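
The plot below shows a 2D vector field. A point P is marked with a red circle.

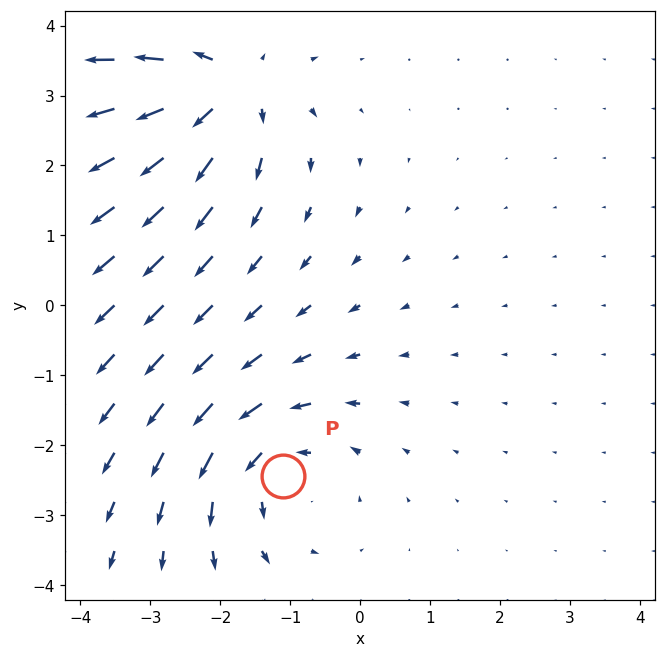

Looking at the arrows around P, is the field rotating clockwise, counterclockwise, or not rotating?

counterclockwise

Near P at (-1.1, -2.4) the arrows circulate counterclockwise. The curl (z-component) there is about +3; positive curl means counterclockwise rotation.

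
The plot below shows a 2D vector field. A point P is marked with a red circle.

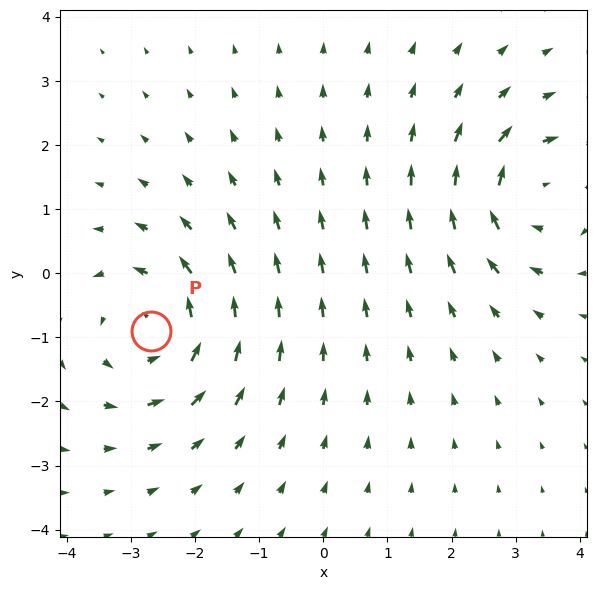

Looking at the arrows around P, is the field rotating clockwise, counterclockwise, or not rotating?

Near P at (-2.7, -0.9) the arrows circulate counterclockwise. The curl (z-component) there is about +4; positive curl means counterclockwise rotation.

counterclockwise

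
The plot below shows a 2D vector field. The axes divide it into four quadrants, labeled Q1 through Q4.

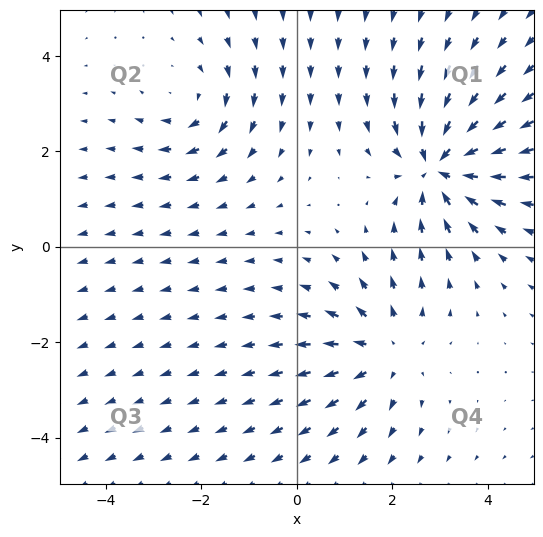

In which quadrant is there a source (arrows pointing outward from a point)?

Q4

The source sits at approximately (1.9, -2.2), which lies in quadrant Q4. The divergence there is about +3, positive as expected for a source.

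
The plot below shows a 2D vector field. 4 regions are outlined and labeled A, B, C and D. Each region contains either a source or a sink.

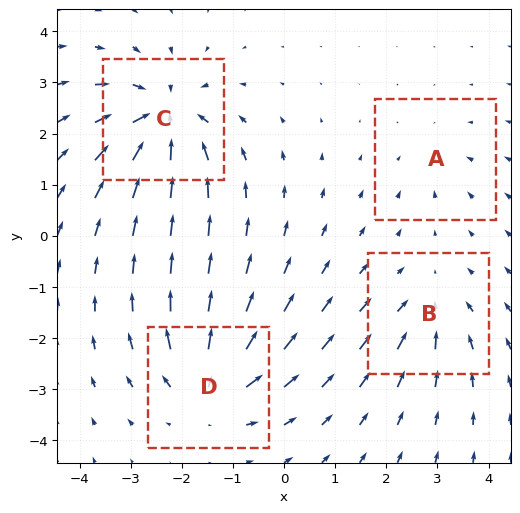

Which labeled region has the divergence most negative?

Divergence at each region's feature centre — A: about -2, B: about -4, C: about -8, D: about +6. Region C is most negative.

C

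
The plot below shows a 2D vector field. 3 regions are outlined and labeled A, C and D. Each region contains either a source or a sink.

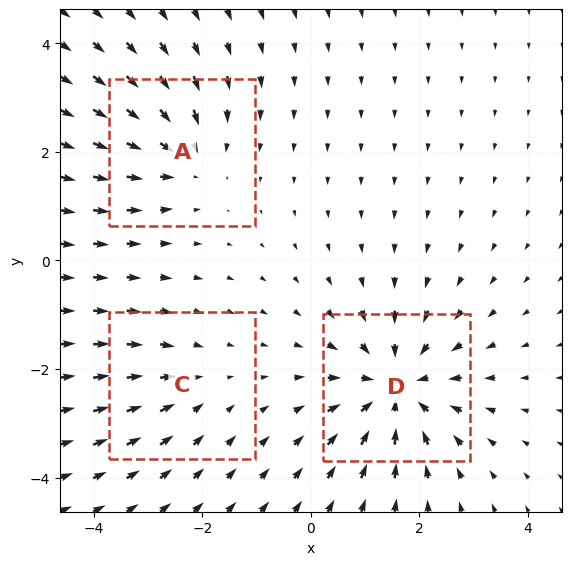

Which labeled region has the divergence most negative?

D

Divergence at each region's feature centre — A: about -3, C: about -2, D: about -5. Region D is most negative.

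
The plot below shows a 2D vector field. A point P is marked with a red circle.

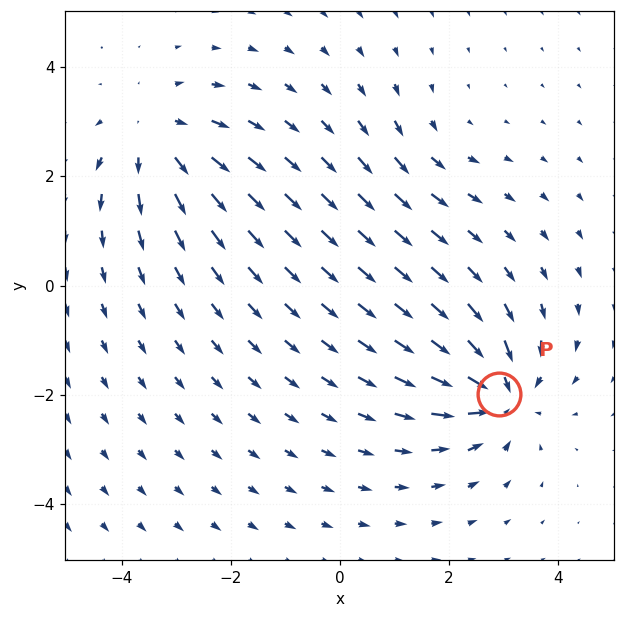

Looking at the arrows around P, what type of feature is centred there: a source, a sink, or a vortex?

At P (2.9, -2.0) the arrows converge inward. Divergence about -6, curl ≈0 — negative divergence with near-zero curl is a sink.

sink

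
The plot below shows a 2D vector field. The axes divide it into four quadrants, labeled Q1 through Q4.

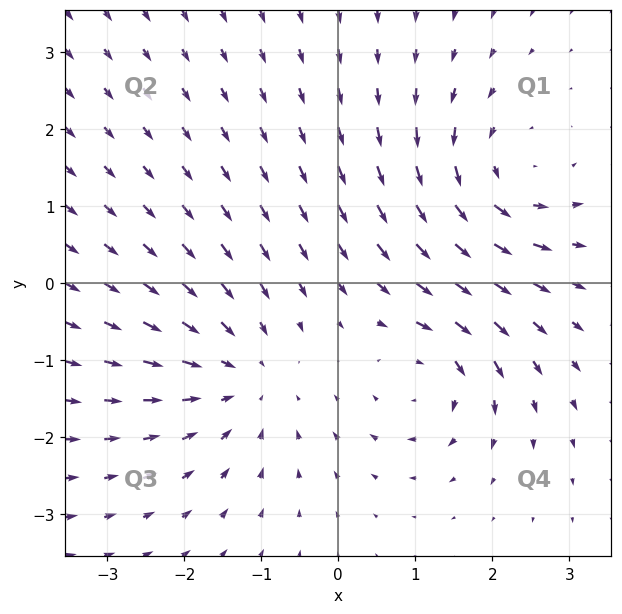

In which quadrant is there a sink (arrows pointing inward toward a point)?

Q3

The sink sits at approximately (-1.3, -1.2), which lies in quadrant Q3. The divergence there is about -4, negative as expected for a sink.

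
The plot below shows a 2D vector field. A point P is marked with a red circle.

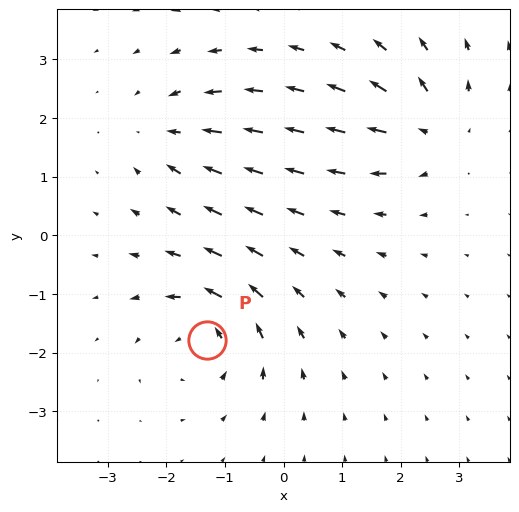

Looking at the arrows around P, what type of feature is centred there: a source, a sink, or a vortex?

vortex

At P (-1.3, -1.8) the arrows circulate counterclockwise. Divergence ≈0, curl about +6 — near-zero divergence with nonzero curl is a vortex.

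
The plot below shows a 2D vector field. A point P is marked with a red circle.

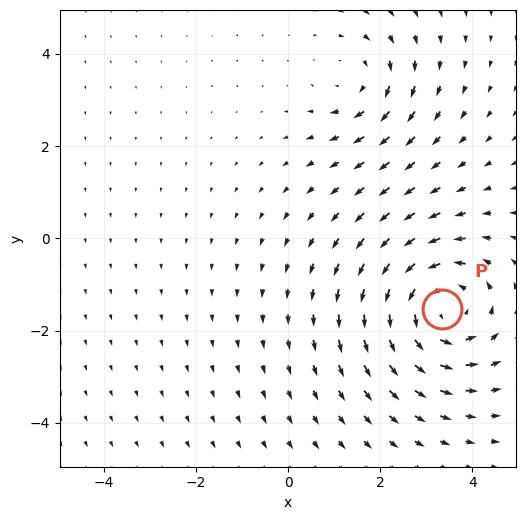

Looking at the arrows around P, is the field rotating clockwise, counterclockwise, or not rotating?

counterclockwise

Near P at (3.3, -1.5) the arrows circulate counterclockwise. The curl (z-component) there is about +4; positive curl means counterclockwise rotation.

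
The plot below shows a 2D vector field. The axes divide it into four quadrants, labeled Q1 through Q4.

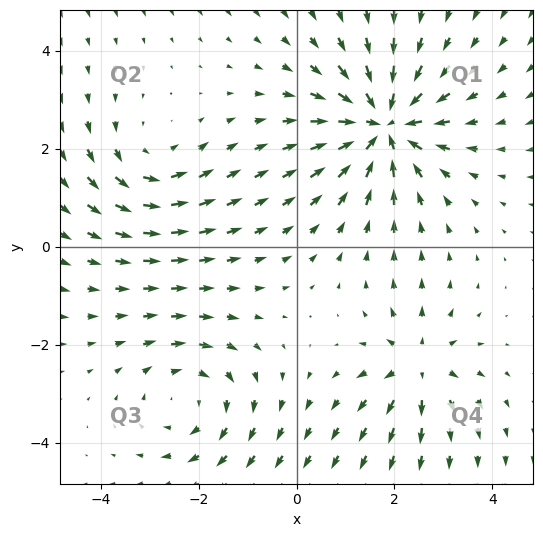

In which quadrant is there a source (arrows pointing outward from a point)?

Q4

The source sits at approximately (2.5, -2.4), which lies in quadrant Q4. The divergence there is about +3, positive as expected for a source.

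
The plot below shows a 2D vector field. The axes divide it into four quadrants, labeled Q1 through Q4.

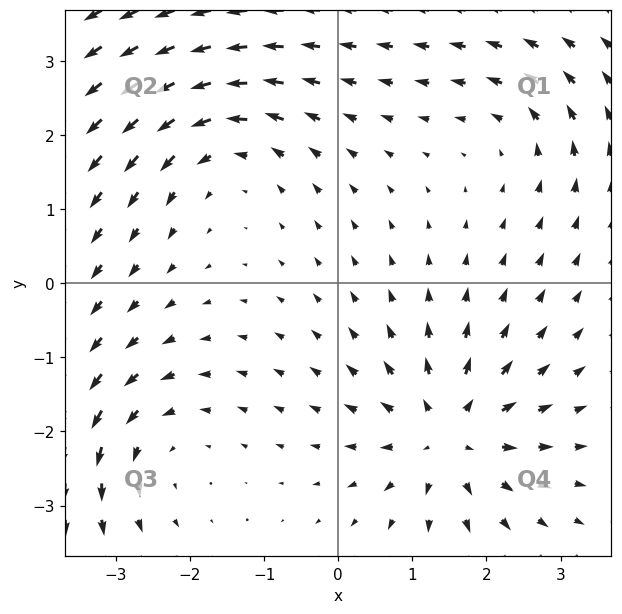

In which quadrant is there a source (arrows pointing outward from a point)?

Q4

The source sits at approximately (1.5, -2.0), which lies in quadrant Q4. The divergence there is about +6, positive as expected for a source.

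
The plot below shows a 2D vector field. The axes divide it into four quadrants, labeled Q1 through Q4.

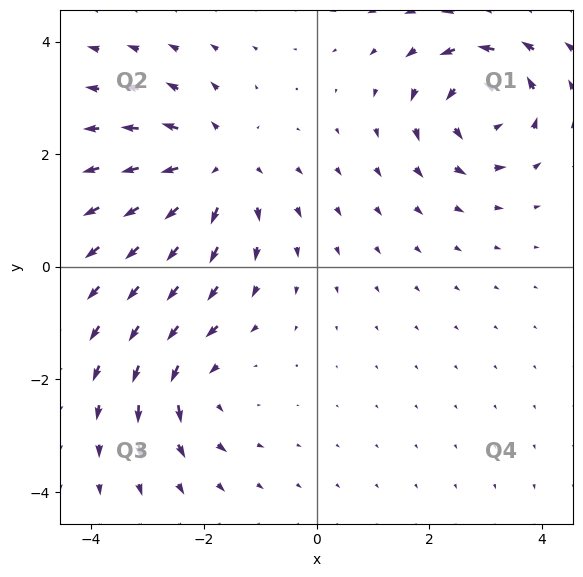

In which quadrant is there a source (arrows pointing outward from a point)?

The source sits at approximately (-1.8, 1.8), which lies in quadrant Q2. The divergence there is about +4, positive as expected for a source.

Q2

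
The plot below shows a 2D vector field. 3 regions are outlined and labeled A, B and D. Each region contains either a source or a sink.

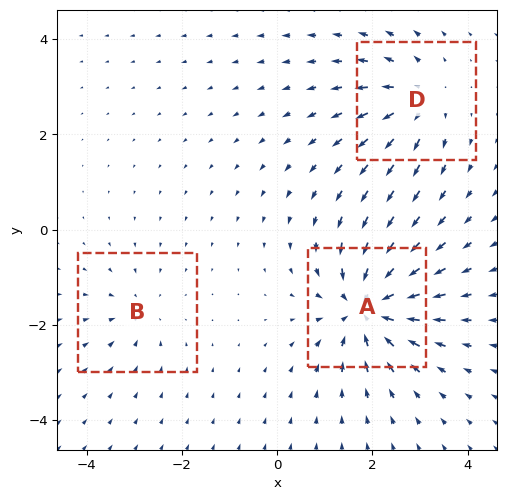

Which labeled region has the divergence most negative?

Divergence at each region's feature centre — A: about -6, B: about -2, D: about +4. Region A is most negative.

A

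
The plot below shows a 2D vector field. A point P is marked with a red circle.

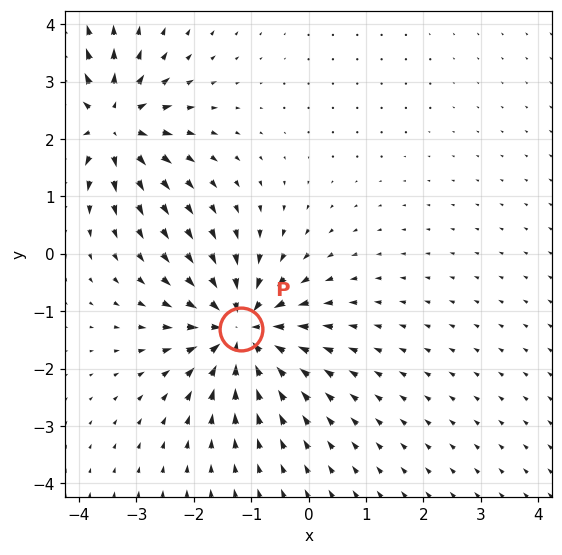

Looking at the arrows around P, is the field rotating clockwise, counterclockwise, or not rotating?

not rotating

Near P at (-1.2, -1.3) the arrows show no circulation. The curl there is ≈0.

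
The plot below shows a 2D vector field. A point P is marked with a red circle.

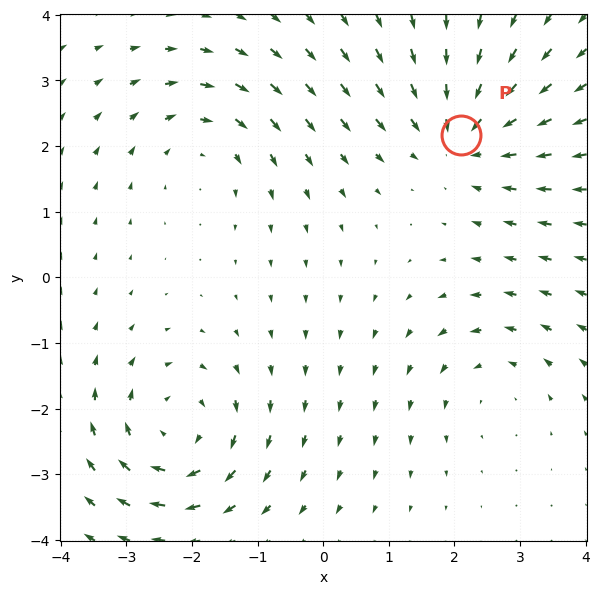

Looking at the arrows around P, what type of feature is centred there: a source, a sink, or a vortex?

sink

At P (2.1, 2.2) the arrows converge inward. Divergence about -4, curl ≈0 — negative divergence with near-zero curl is a sink.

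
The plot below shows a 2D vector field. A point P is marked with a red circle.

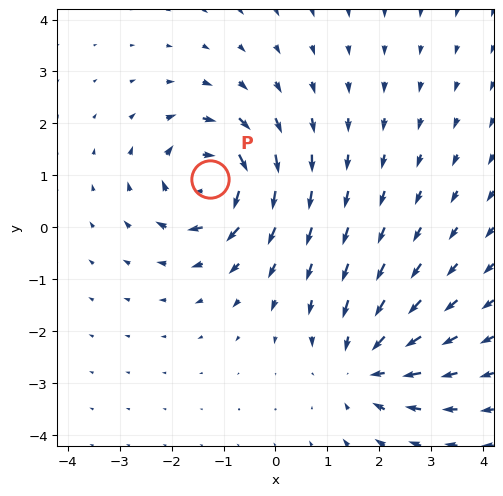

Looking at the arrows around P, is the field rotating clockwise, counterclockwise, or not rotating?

Near P at (-1.3, 0.9) the arrows circulate clockwise. The curl (z-component) there is about -6; negative curl means clockwise rotation.

clockwise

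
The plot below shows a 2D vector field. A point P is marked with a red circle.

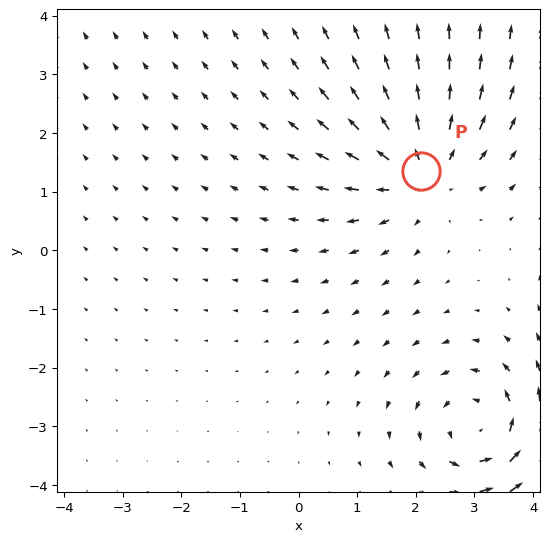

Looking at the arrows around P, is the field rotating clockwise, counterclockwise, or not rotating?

not rotating

Near P at (2.1, 1.4) the arrows show no circulation. The curl there is ≈0.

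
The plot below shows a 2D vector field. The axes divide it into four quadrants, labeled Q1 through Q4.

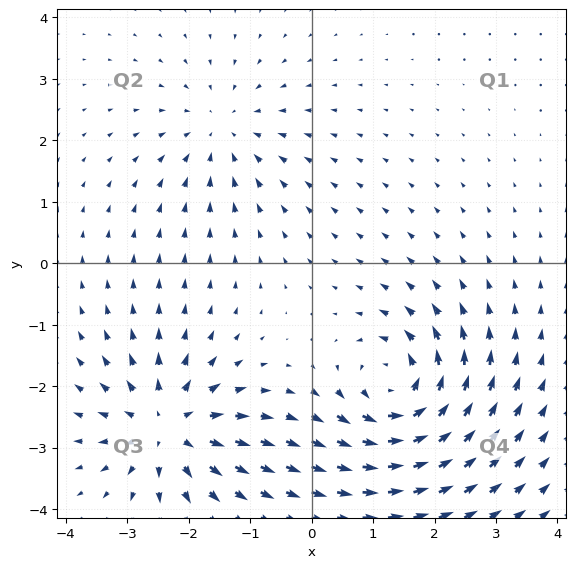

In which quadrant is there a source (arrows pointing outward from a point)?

The source sits at approximately (-2.3, -2.7), which lies in quadrant Q3. The divergence there is about +5, positive as expected for a source.

Q3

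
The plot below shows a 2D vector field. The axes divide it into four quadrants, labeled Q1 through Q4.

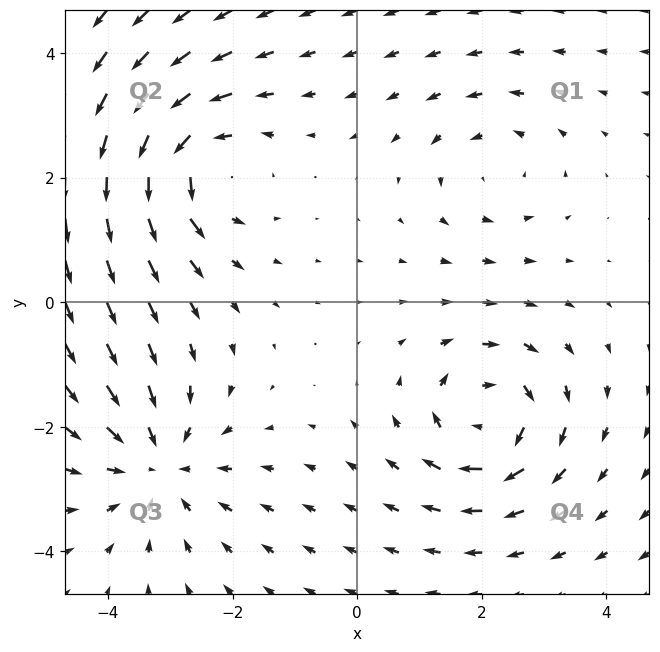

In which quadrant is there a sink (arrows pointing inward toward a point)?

The sink sits at approximately (-3.2, -2.6), which lies in quadrant Q3. The divergence there is about -4, negative as expected for a sink.

Q3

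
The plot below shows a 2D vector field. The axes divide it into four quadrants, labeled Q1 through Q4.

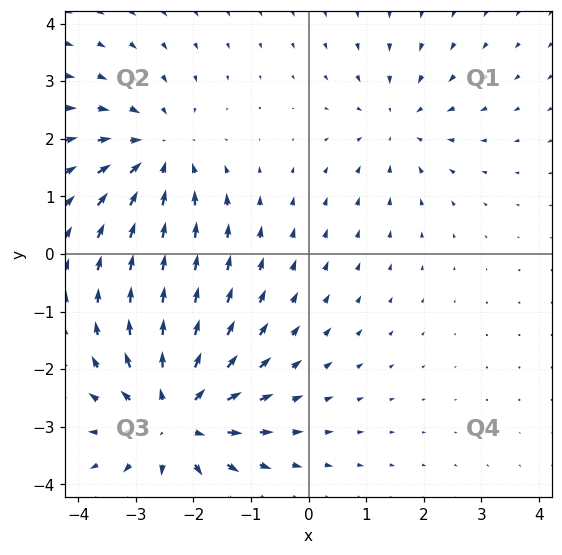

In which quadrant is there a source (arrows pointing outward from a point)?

Q3

The source sits at approximately (-2.3, -2.8), which lies in quadrant Q3. The divergence there is about +5, positive as expected for a source.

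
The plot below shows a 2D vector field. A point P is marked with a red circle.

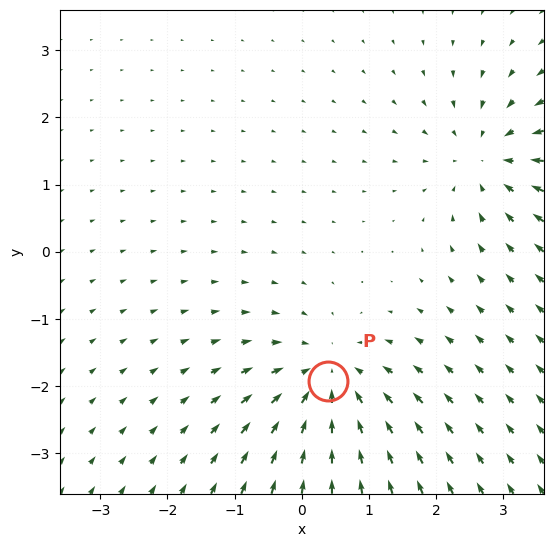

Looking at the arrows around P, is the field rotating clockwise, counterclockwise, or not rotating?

not rotating

Near P at (0.4, -1.9) the arrows show no circulation. The curl there is ≈0.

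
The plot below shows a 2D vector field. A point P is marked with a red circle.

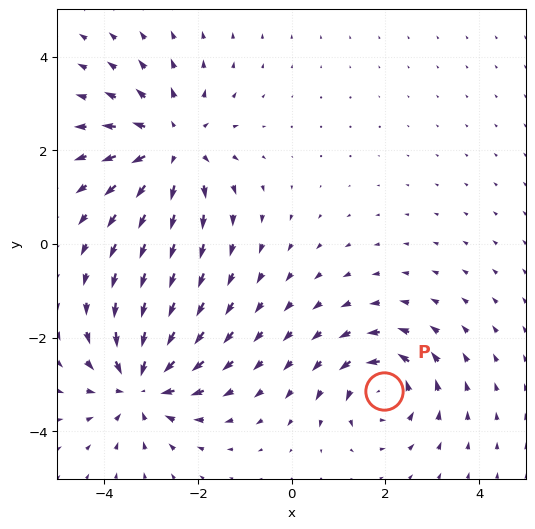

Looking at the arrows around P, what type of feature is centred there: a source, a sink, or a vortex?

vortex

At P (2.0, -3.1) the arrows circulate counterclockwise. Divergence ≈0, curl about +4 — near-zero divergence with nonzero curl is a vortex.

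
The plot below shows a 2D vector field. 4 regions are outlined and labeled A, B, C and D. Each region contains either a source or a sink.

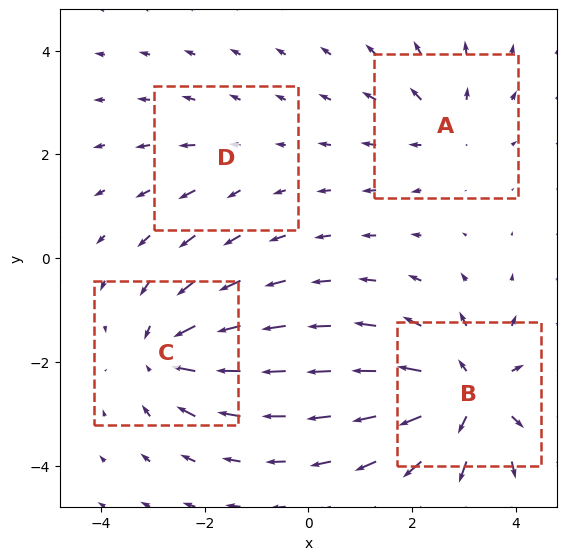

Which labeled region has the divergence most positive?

Divergence at each region's feature centre — A: about +3, B: about +7, C: about -5, D: about +2. Region B is most positive.

B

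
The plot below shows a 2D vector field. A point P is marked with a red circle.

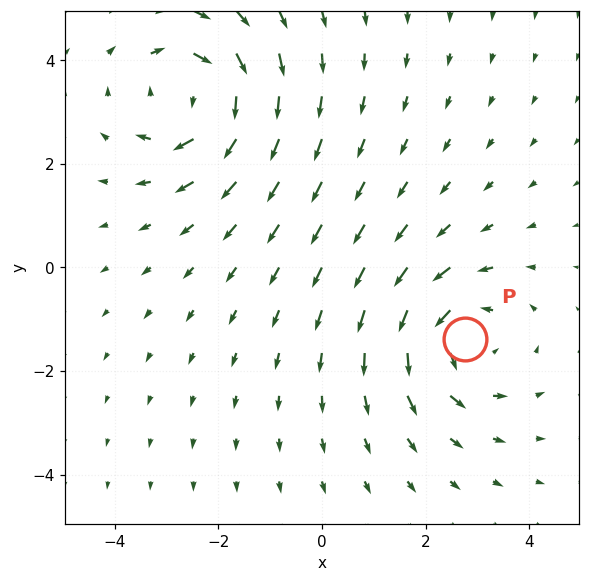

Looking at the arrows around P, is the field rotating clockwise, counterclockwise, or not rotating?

Near P at (2.8, -1.4) the arrows circulate counterclockwise. The curl (z-component) there is about +3; positive curl means counterclockwise rotation.

counterclockwise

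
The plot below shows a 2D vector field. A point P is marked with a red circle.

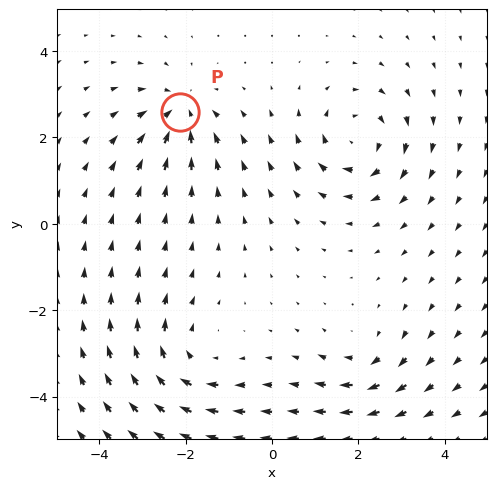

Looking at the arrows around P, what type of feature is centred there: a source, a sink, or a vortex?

sink

At P (-2.1, 2.6) the arrows converge inward. Divergence about -5, curl ≈0 — negative divergence with near-zero curl is a sink.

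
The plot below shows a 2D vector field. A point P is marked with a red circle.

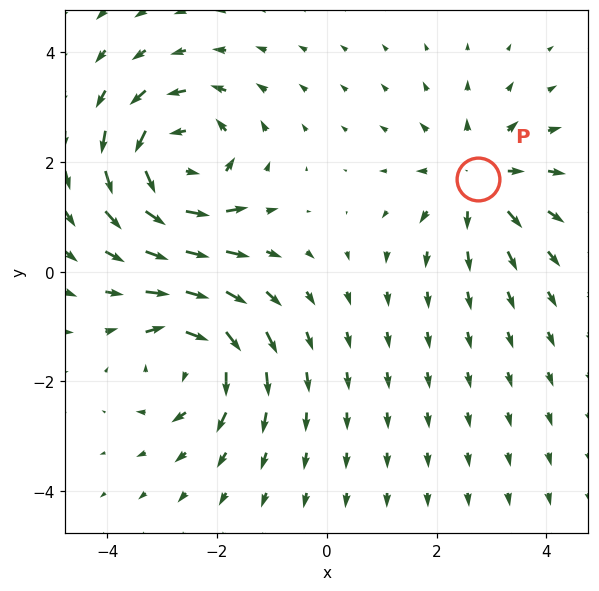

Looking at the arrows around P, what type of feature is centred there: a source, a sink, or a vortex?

At P (2.8, 1.7) the arrows spread outward. Divergence about +4, curl ≈0 — positive divergence with near-zero curl is a source.

source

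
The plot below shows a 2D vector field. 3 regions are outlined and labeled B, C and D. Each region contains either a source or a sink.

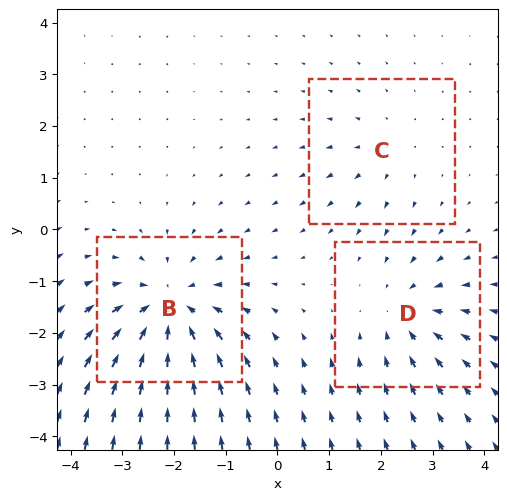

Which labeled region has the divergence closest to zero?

Divergence at each region's feature centre — B: about -5, C: about +2, D: about -3. Region C is closest to zero.

C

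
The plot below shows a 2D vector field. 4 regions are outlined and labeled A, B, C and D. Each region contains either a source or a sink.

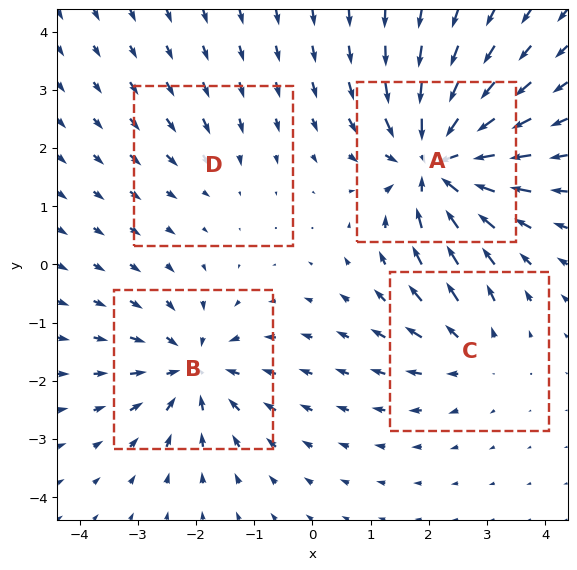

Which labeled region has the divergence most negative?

A

Divergence at each region's feature centre — A: about -8, B: about -5, C: about +4, D: about -2. Region A is most negative.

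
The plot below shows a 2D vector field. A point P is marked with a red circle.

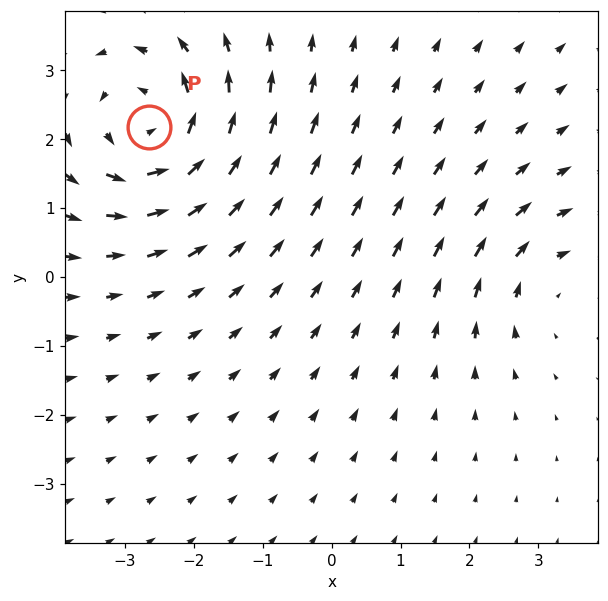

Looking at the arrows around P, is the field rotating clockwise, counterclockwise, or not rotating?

counterclockwise

Near P at (-2.7, 2.2) the arrows circulate counterclockwise. The curl (z-component) there is about +4; positive curl means counterclockwise rotation.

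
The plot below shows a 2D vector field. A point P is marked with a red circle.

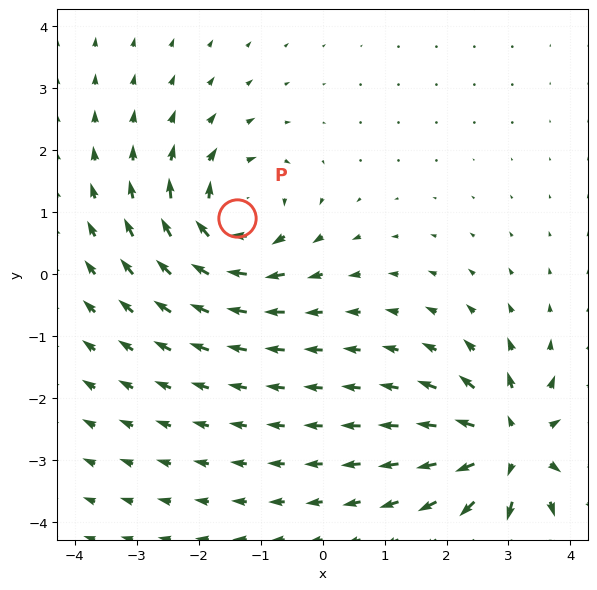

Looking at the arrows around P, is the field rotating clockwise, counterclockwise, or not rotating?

clockwise

Near P at (-1.4, 0.9) the arrows circulate clockwise. The curl (z-component) there is about -5; negative curl means clockwise rotation.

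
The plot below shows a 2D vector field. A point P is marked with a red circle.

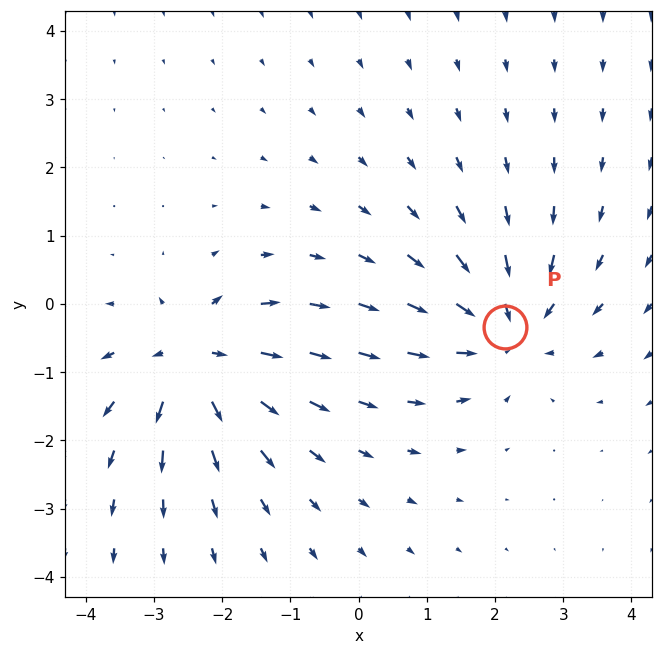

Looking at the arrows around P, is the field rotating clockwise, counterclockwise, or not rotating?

Near P at (2.2, -0.3) the arrows show no circulation. The curl there is ≈0.

not rotating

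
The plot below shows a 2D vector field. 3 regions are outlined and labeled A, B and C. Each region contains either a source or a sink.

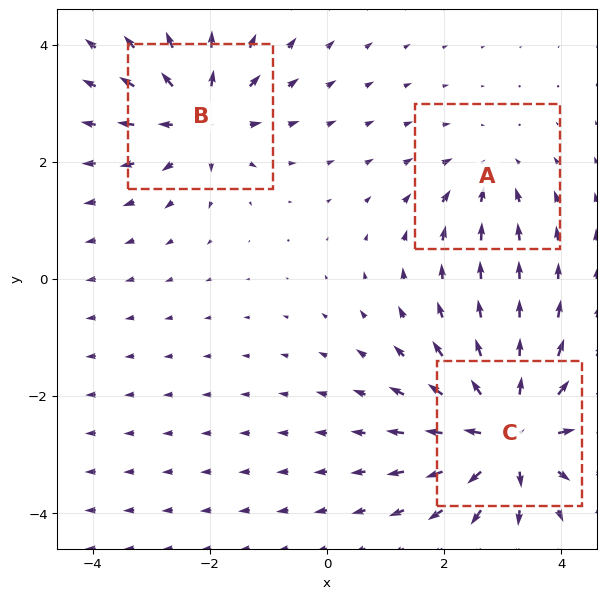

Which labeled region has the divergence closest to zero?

Divergence at each region's feature centre — A: about -3, B: about +4, C: about +6. Region A is closest to zero.

A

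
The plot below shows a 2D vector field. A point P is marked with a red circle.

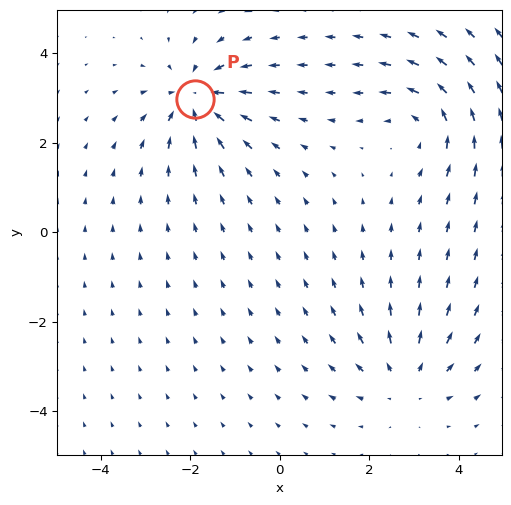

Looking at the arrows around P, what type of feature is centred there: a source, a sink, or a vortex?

sink

At P (-1.9, 3.0) the arrows converge inward. Divergence about -6, curl ≈0 — negative divergence with near-zero curl is a sink.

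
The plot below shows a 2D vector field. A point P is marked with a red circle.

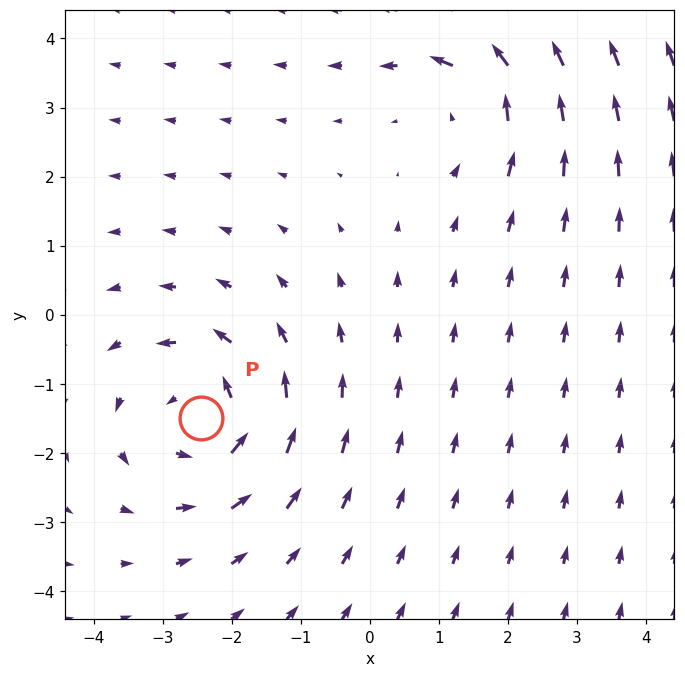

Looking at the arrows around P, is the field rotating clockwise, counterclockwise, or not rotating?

Near P at (-2.4, -1.5) the arrows circulate counterclockwise. The curl (z-component) there is about +5; positive curl means counterclockwise rotation.

counterclockwise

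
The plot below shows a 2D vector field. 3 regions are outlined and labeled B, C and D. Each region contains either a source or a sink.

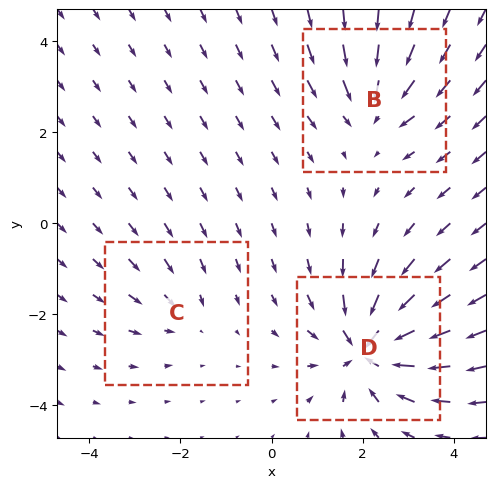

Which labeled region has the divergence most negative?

D

Divergence at each region's feature centre — B: about -3, C: about -2, D: about -6. Region D is most negative.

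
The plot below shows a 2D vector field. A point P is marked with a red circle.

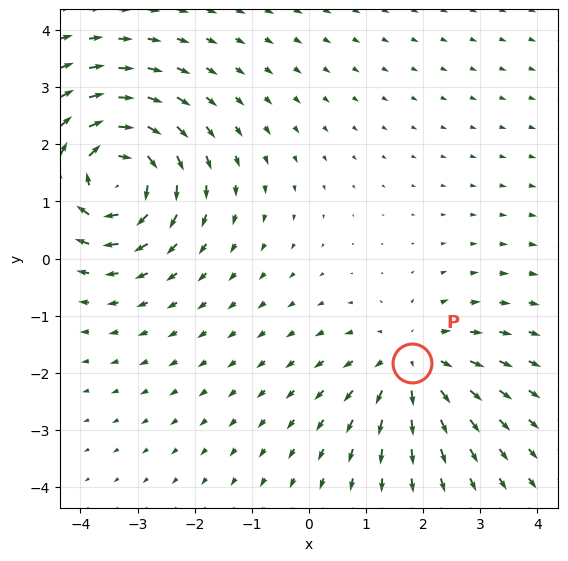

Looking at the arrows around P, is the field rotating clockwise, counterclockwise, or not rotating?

not rotating

Near P at (1.8, -1.8) the arrows show no circulation. The curl there is ≈0.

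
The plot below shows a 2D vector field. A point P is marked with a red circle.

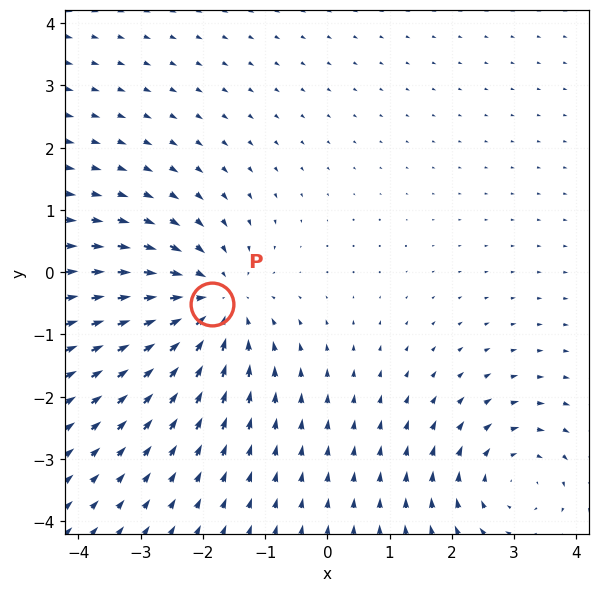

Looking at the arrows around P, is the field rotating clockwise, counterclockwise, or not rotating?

not rotating

Near P at (-1.9, -0.5) the arrows show no circulation. The curl there is ≈0.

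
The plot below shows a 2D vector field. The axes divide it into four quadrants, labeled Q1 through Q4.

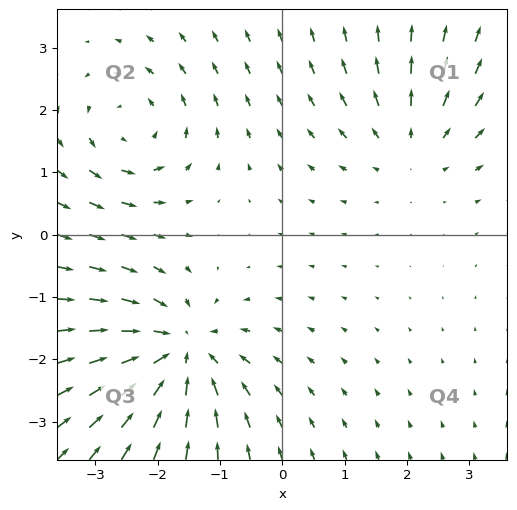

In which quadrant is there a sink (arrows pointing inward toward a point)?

The sink sits at approximately (-1.7, -1.9), which lies in quadrant Q3. The divergence there is about -5, negative as expected for a sink.

Q3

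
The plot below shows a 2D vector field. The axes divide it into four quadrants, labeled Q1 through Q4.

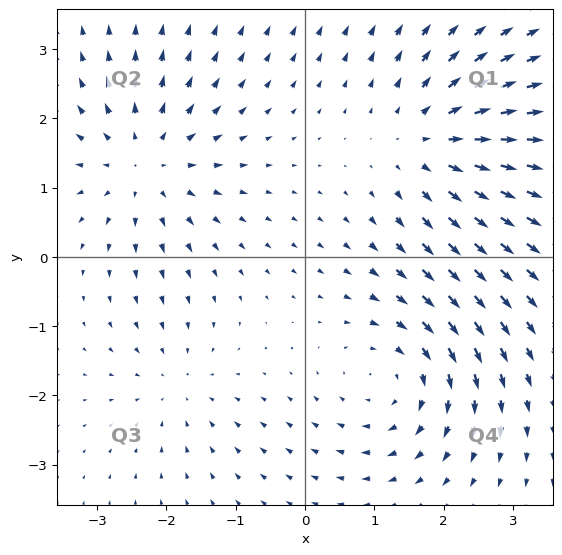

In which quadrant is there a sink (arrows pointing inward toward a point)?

Q3

The sink sits at approximately (-1.8, -1.8), which lies in quadrant Q3. The divergence there is about -3, negative as expected for a sink.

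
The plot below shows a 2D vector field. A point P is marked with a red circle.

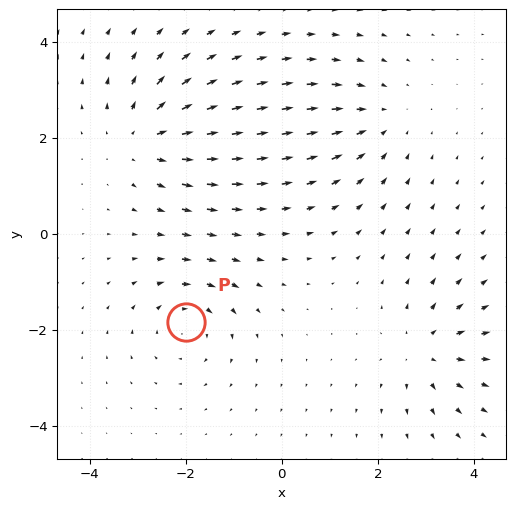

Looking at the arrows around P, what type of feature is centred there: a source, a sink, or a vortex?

At P (-2.0, -1.8) the arrows circulate clockwise. Divergence ≈0, curl about -4 — near-zero divergence with nonzero curl is a vortex.

vortex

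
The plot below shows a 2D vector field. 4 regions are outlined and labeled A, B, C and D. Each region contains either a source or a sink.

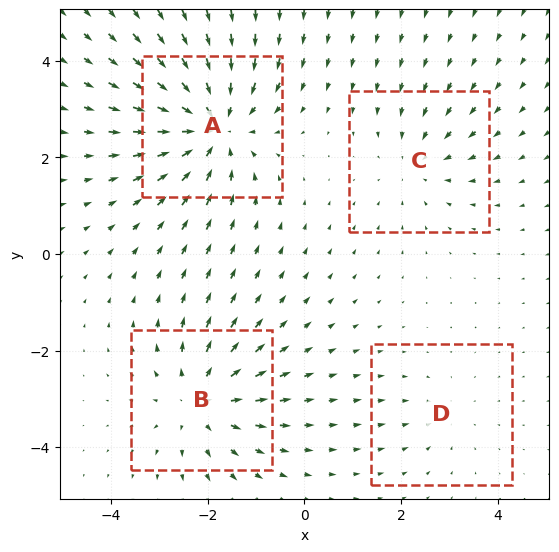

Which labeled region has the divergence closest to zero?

D

Divergence at each region's feature centre — A: about -6, B: about +4, C: about -3, D: about -2. Region D is closest to zero.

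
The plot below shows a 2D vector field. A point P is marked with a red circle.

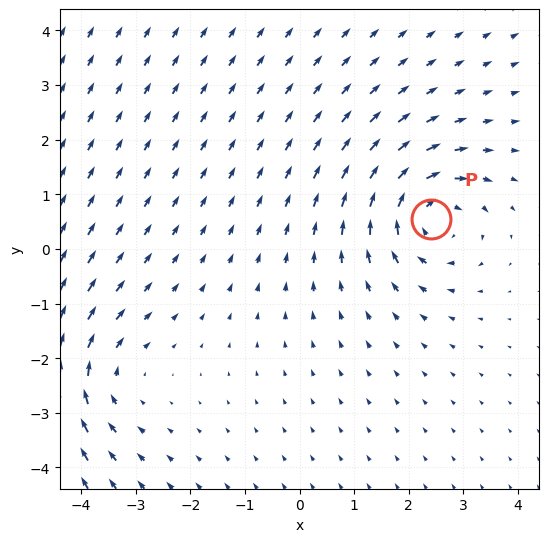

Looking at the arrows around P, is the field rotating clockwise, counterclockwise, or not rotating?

Near P at (2.4, 0.5) the arrows circulate clockwise. The curl (z-component) there is about -4; negative curl means clockwise rotation.

clockwise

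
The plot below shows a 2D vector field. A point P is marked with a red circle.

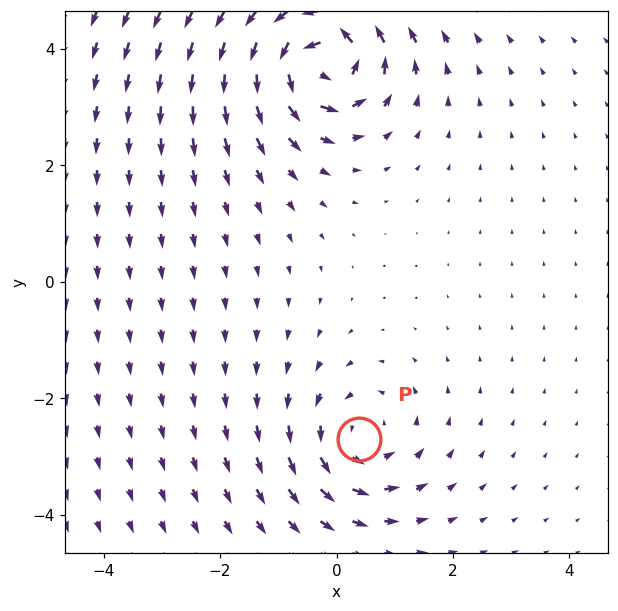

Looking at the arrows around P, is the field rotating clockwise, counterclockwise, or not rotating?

Near P at (0.4, -2.7) the arrows circulate counterclockwise. The curl (z-component) there is about +3; positive curl means counterclockwise rotation.

counterclockwise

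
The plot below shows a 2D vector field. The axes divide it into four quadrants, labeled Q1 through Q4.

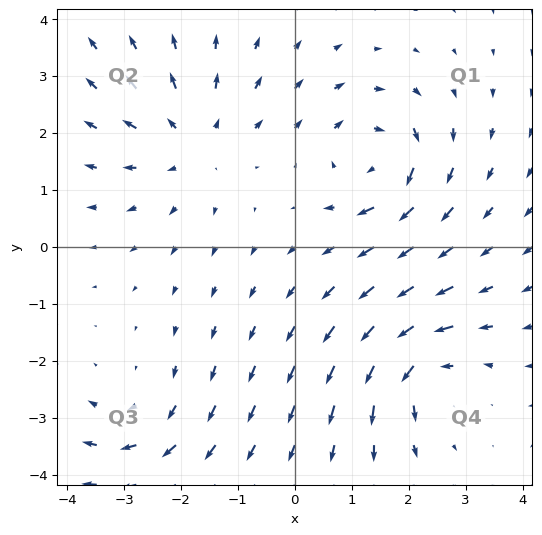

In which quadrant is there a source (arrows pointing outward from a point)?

The source sits at approximately (-1.8, 1.8), which lies in quadrant Q2. The divergence there is about +4, positive as expected for a source.

Q2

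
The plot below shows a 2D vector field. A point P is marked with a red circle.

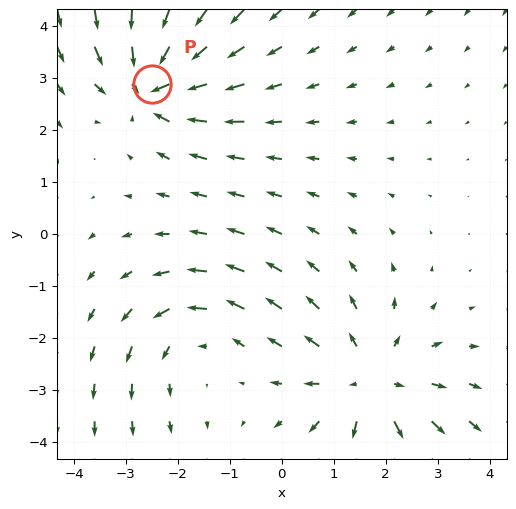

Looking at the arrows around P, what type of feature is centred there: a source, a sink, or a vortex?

sink

At P (-2.5, 2.9) the arrows converge inward. Divergence about -4, curl ≈0 — negative divergence with near-zero curl is a sink.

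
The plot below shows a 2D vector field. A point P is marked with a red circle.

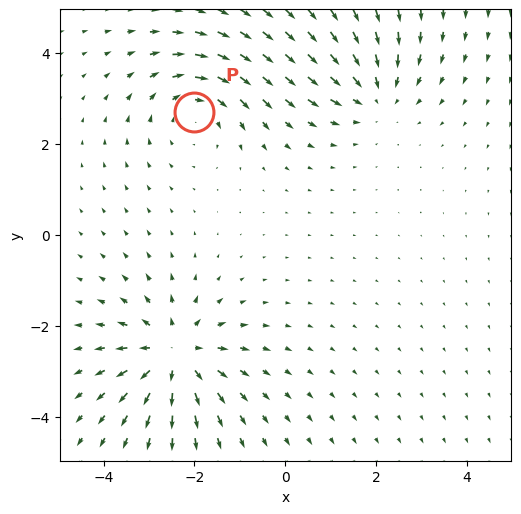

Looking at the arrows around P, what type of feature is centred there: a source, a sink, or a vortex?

vortex

At P (-2.0, 2.7) the arrows circulate clockwise. Divergence ≈0, curl about -3 — near-zero divergence with nonzero curl is a vortex.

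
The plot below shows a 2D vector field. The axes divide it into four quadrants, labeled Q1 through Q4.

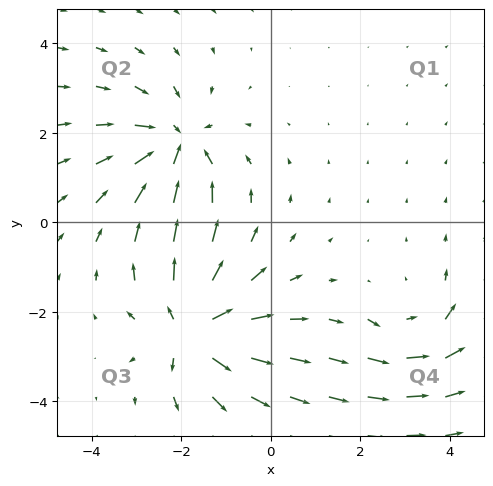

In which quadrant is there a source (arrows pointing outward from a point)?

The source sits at approximately (-1.8, -2.4), which lies in quadrant Q3. The divergence there is about +6, positive as expected for a source.

Q3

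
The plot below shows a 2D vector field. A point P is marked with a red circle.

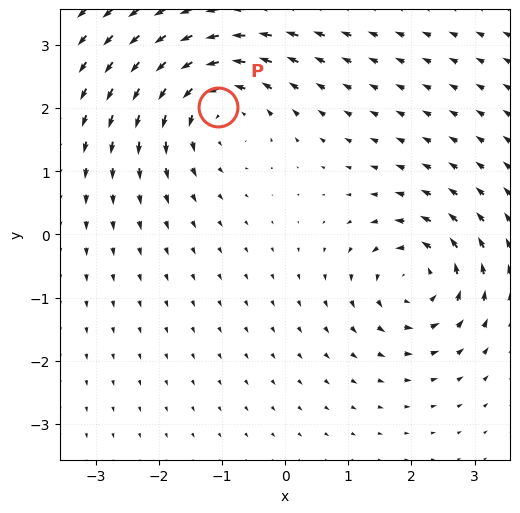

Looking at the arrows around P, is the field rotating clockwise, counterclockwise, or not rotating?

counterclockwise

Near P at (-1.1, 2.0) the arrows circulate counterclockwise. The curl (z-component) there is about +5; positive curl means counterclockwise rotation.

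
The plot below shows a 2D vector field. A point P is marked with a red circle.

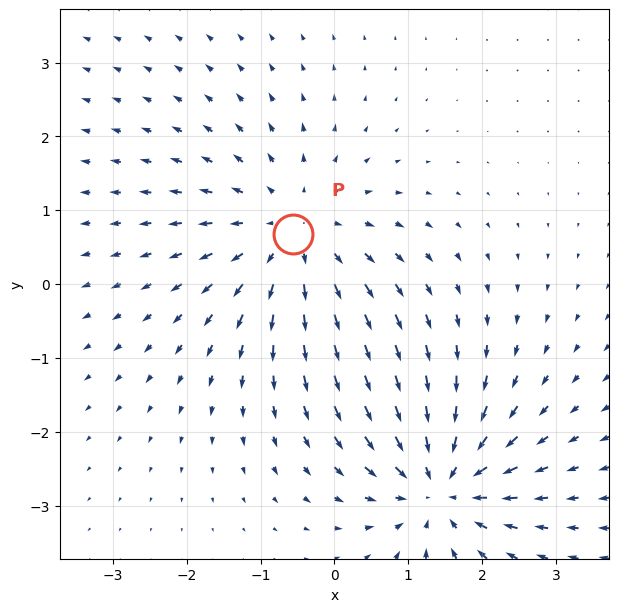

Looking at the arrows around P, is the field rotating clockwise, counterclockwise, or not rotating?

not rotating

Near P at (-0.6, 0.7) the arrows show no circulation. The curl there is ≈0.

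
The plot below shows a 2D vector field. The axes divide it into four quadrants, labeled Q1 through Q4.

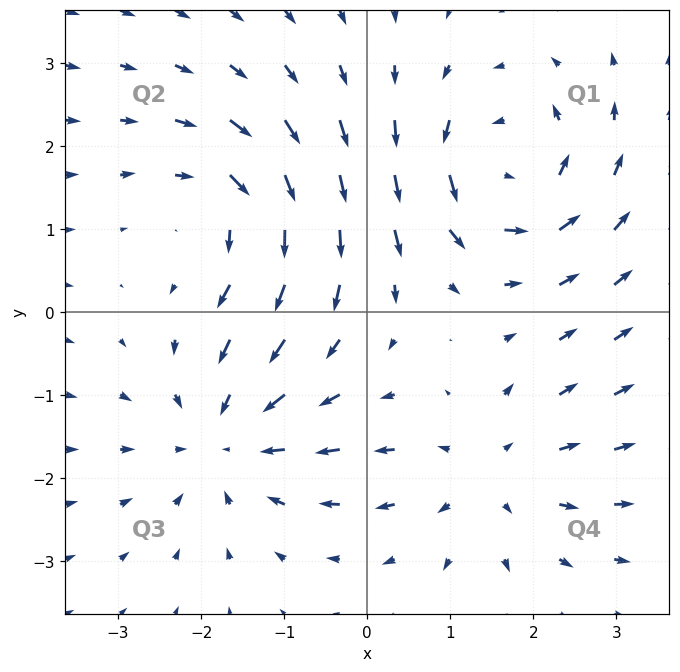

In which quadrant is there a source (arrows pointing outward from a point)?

Q4

The source sits at approximately (1.5, -2.0), which lies in quadrant Q4. The divergence there is about +3, positive as expected for a source.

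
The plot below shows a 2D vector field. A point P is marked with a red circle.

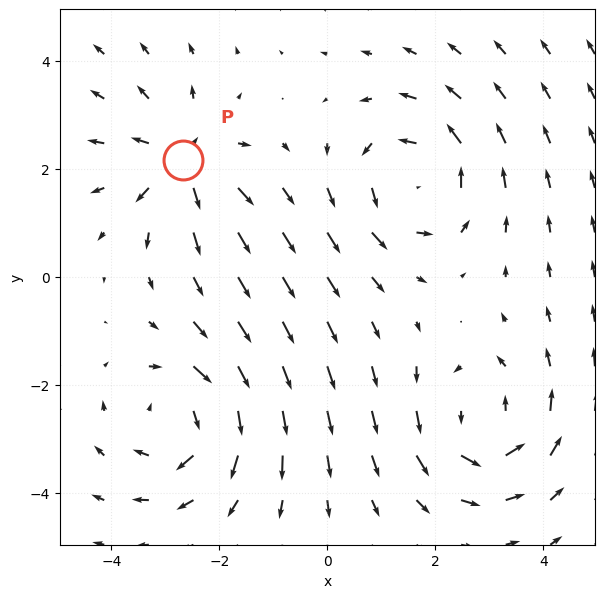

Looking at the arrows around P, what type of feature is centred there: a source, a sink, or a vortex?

source

At P (-2.7, 2.2) the arrows spread outward. Divergence about +5, curl ≈0 — positive divergence with near-zero curl is a source.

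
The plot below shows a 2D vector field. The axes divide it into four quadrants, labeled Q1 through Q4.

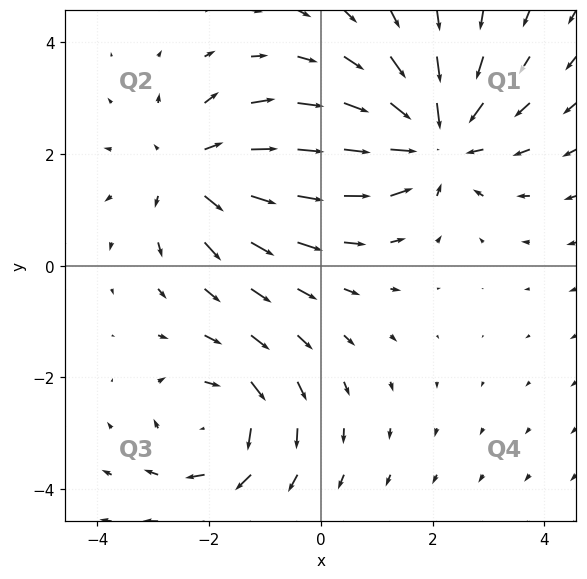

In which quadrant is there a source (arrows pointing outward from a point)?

Q2

The source sits at approximately (-2.3, 1.7), which lies in quadrant Q2. The divergence there is about +3, positive as expected for a source.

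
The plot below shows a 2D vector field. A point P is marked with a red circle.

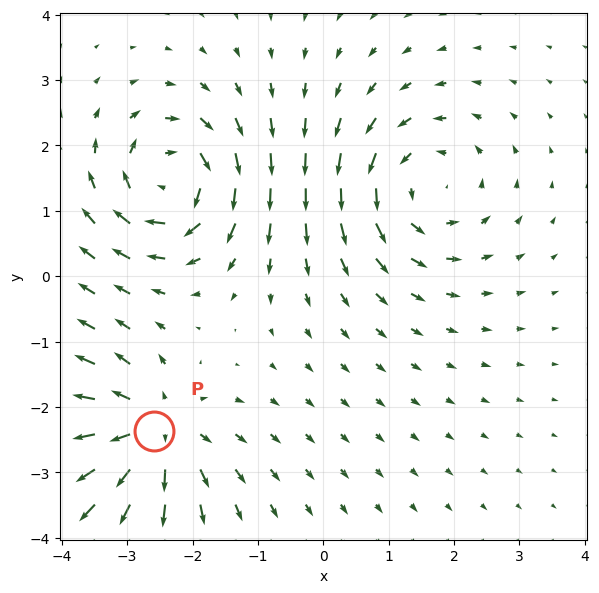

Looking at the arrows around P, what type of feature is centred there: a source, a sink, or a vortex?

At P (-2.6, -2.4) the arrows spread outward. Divergence about +5, curl ≈0 — positive divergence with near-zero curl is a source.

source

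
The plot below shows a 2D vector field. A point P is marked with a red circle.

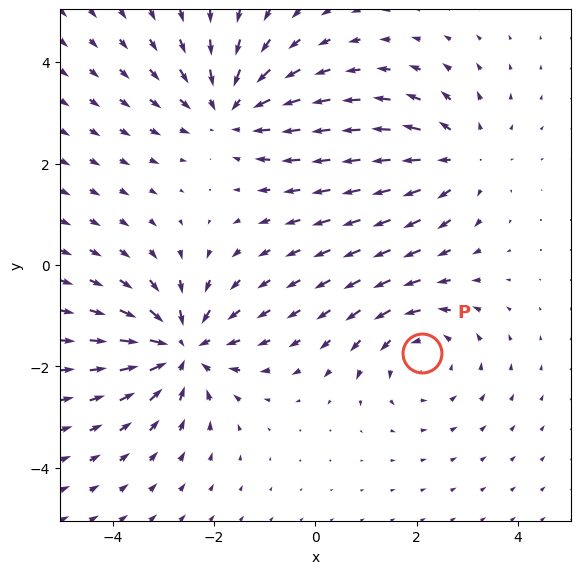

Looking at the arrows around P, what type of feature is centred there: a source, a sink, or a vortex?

At P (2.1, -1.7) the arrows circulate counterclockwise. Divergence ≈0, curl about +3 — near-zero divergence with nonzero curl is a vortex.

vortex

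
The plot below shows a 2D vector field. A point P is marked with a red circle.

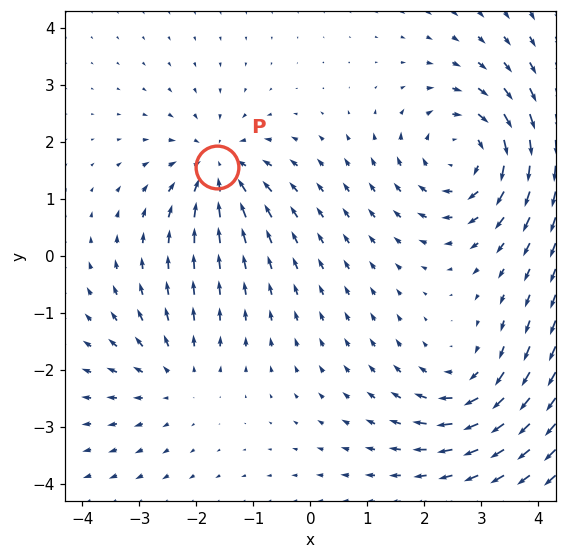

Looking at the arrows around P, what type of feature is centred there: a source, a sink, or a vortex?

sink

At P (-1.6, 1.6) the arrows converge inward. Divergence about -4, curl ≈0 — negative divergence with near-zero curl is a sink.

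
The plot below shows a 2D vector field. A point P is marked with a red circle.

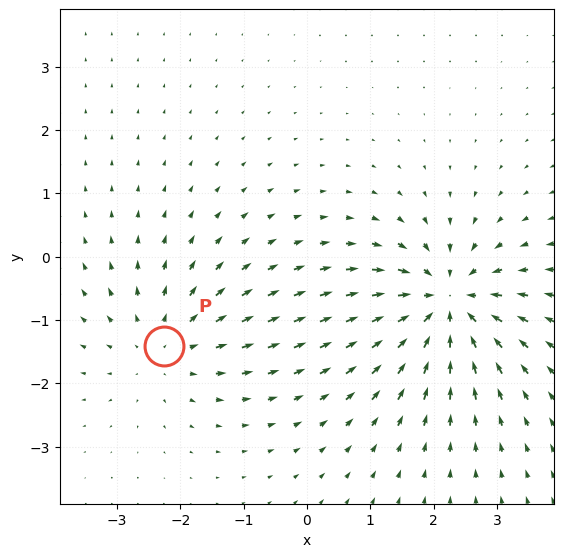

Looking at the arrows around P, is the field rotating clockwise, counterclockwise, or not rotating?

not rotating

Near P at (-2.3, -1.4) the arrows show no circulation. The curl there is ≈0.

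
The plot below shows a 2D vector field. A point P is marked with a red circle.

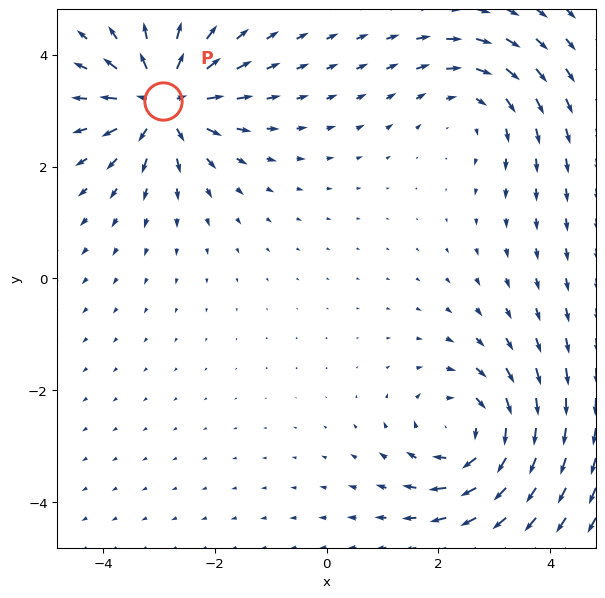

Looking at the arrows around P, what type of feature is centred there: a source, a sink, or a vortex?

source

At P (-2.9, 3.2) the arrows spread outward. Divergence about +6, curl ≈0 — positive divergence with near-zero curl is a source.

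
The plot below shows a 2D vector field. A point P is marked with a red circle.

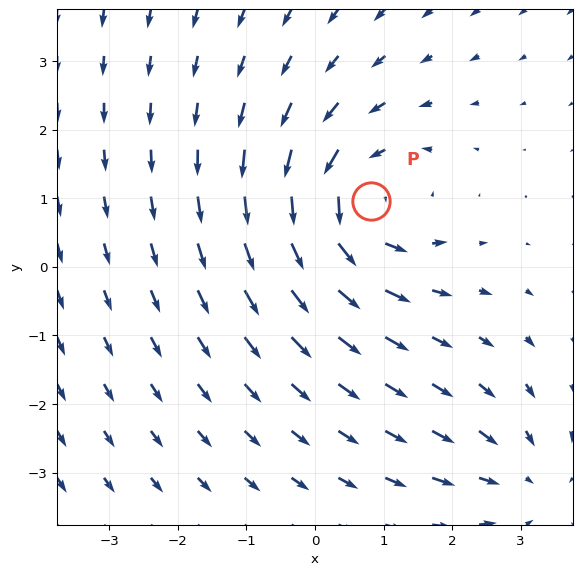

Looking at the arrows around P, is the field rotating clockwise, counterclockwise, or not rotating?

Near P at (0.8, 1.0) the arrows circulate counterclockwise. The curl (z-component) there is about +4; positive curl means counterclockwise rotation.

counterclockwise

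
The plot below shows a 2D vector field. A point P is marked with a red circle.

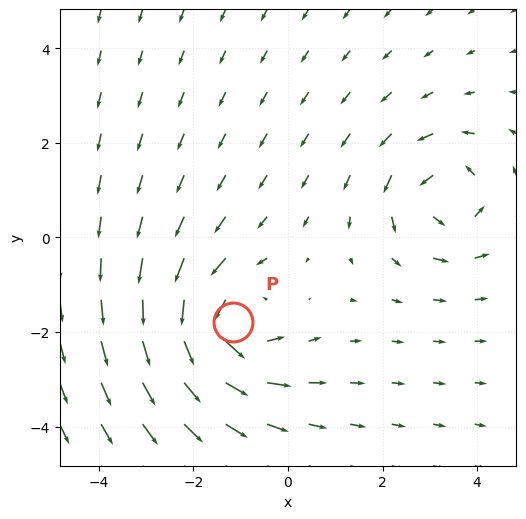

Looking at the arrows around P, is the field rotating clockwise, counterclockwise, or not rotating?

Near P at (-1.2, -1.8) the arrows circulate counterclockwise. The curl (z-component) there is about +5; positive curl means counterclockwise rotation.

counterclockwise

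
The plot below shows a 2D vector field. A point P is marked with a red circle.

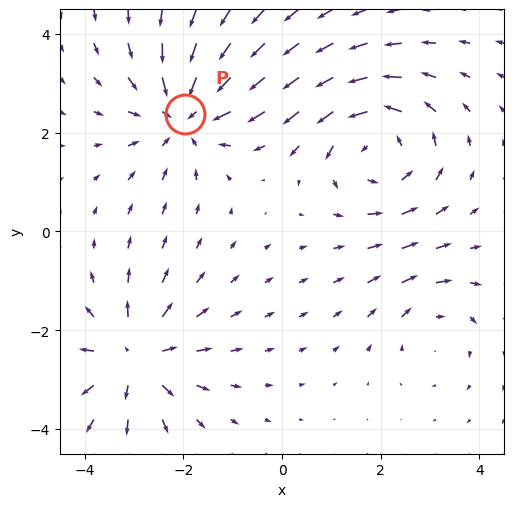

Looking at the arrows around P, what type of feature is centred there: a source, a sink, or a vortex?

At P (-2.0, 2.4) the arrows converge inward. Divergence about -4, curl ≈0 — negative divergence with near-zero curl is a sink.

sink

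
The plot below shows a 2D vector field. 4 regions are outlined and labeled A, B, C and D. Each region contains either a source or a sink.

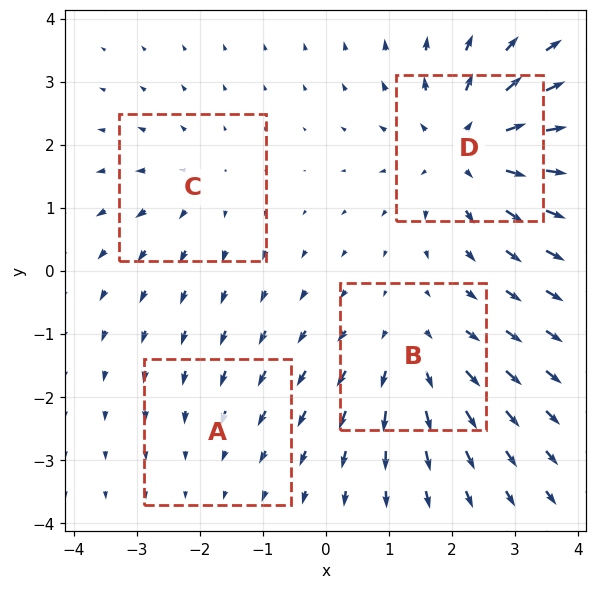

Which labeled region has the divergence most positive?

D

Divergence at each region's feature centre — A: about -2, B: about +4, C: about +3, D: about +6. Region D is most positive.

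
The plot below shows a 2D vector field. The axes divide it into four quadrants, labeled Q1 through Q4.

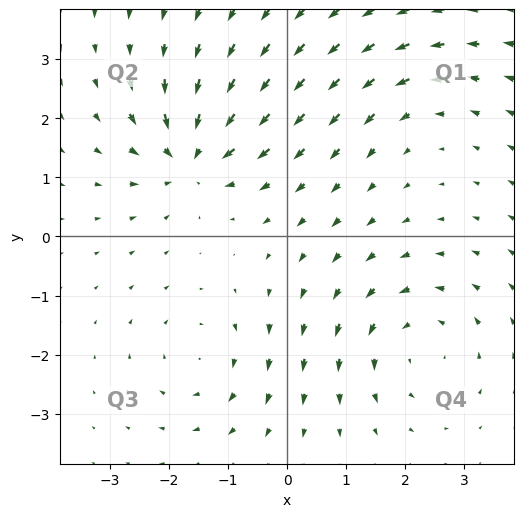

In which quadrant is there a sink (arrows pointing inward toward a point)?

Q2

The sink sits at approximately (-1.6, 1.4), which lies in quadrant Q2. The divergence there is about -5, negative as expected for a sink.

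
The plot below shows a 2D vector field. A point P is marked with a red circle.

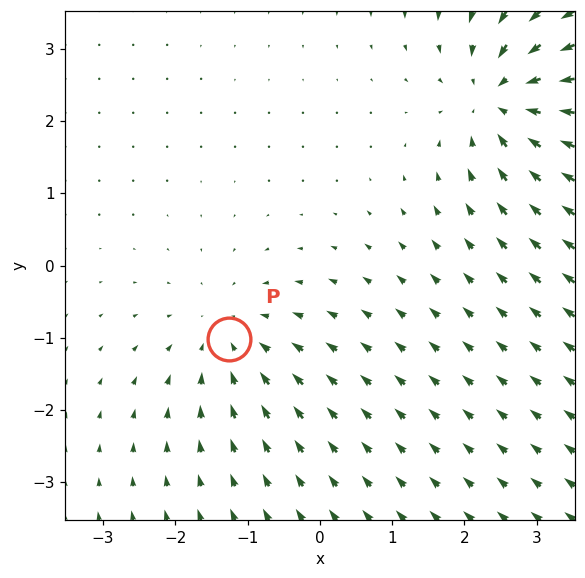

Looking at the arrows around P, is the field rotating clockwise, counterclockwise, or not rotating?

Near P at (-1.3, -1.0) the arrows show no circulation. The curl there is ≈0.

not rotating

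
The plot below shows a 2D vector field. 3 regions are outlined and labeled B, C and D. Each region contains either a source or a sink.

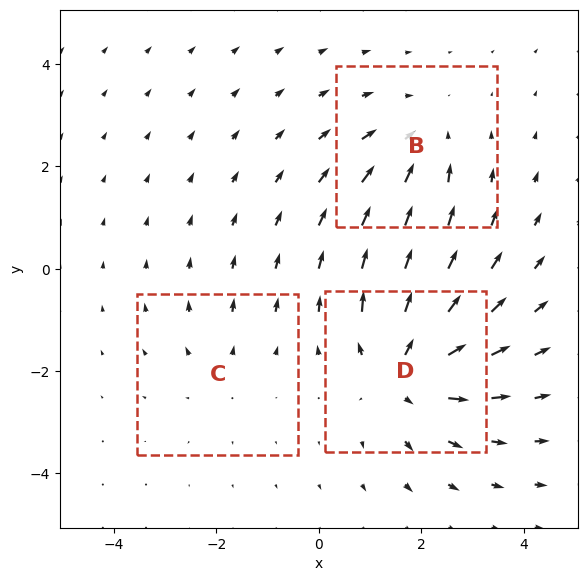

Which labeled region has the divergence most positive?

Divergence at each region's feature centre — B: about -3, C: about +2, D: about +4. Region D is most positive.

D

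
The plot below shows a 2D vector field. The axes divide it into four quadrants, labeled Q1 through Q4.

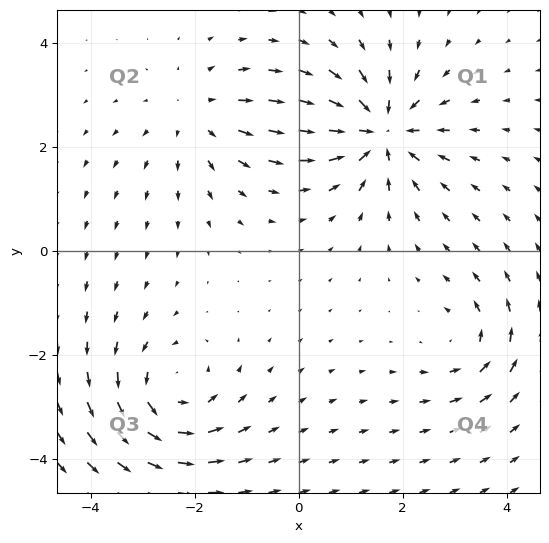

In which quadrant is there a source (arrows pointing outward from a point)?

Q2

The source sits at approximately (-1.9, 2.6), which lies in quadrant Q2. The divergence there is about +3, positive as expected for a source.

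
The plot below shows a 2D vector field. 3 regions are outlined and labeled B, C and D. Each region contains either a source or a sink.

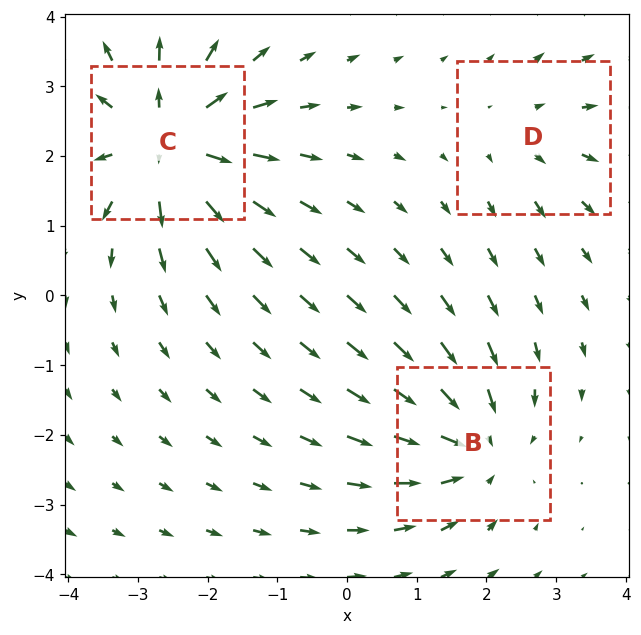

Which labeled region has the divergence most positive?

Divergence at each region's feature centre — B: about -3, C: about +5, D: about +2. Region C is most positive.

C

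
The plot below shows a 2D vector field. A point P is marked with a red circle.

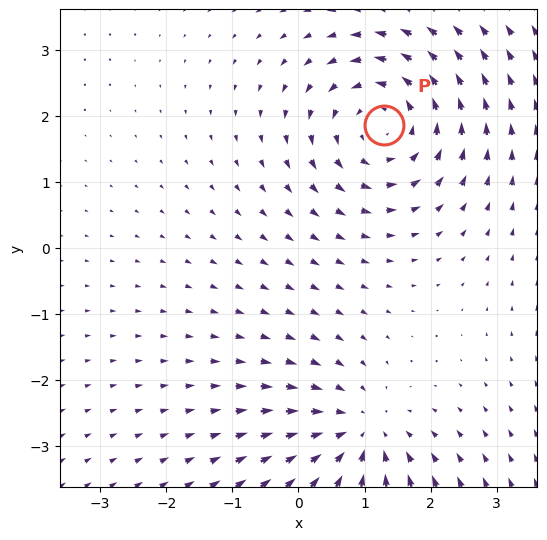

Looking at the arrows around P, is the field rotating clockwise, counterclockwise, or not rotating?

counterclockwise

Near P at (1.3, 1.9) the arrows circulate counterclockwise. The curl (z-component) there is about +5; positive curl means counterclockwise rotation.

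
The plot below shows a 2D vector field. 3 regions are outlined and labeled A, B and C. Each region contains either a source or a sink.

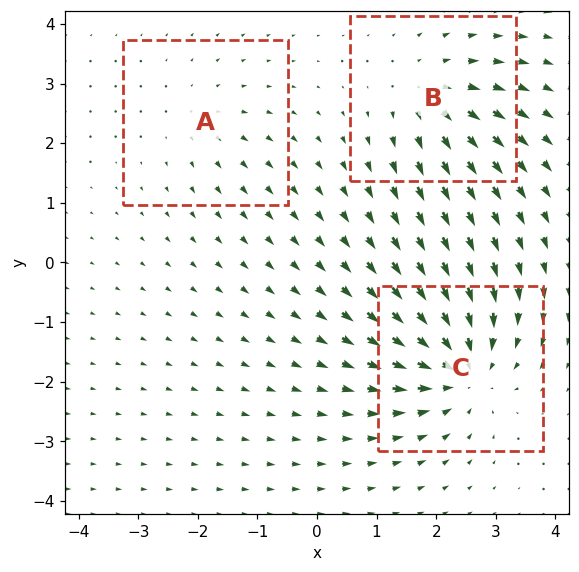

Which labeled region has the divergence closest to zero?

Divergence at each region's feature centre — A: about +2, B: about +4, C: about -5. Region A is closest to zero.

A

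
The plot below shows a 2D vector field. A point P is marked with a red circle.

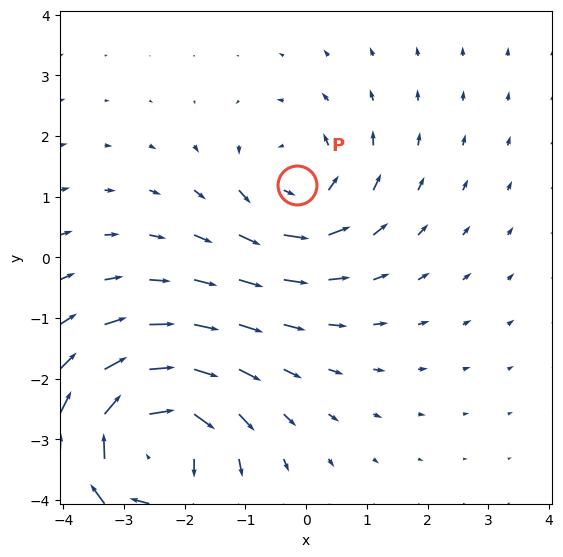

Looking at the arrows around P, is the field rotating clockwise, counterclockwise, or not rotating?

Near P at (-0.1, 1.2) the arrows circulate counterclockwise. The curl (z-component) there is about +3; positive curl means counterclockwise rotation.

counterclockwise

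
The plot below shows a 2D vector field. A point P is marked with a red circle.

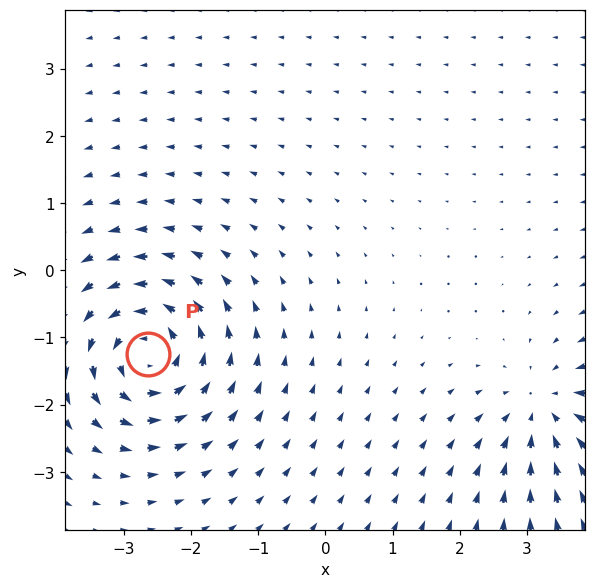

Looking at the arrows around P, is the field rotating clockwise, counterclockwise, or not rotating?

counterclockwise

Near P at (-2.6, -1.2) the arrows circulate counterclockwise. The curl (z-component) there is about +6; positive curl means counterclockwise rotation.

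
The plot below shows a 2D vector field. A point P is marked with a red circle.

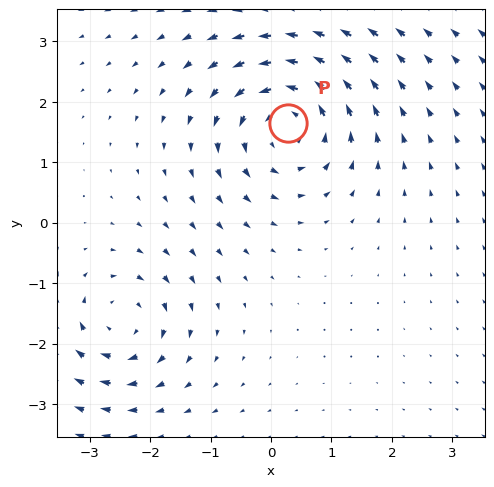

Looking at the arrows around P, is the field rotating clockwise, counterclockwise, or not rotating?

Near P at (0.3, 1.6) the arrows circulate counterclockwise. The curl (z-component) there is about +5; positive curl means counterclockwise rotation.

counterclockwise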